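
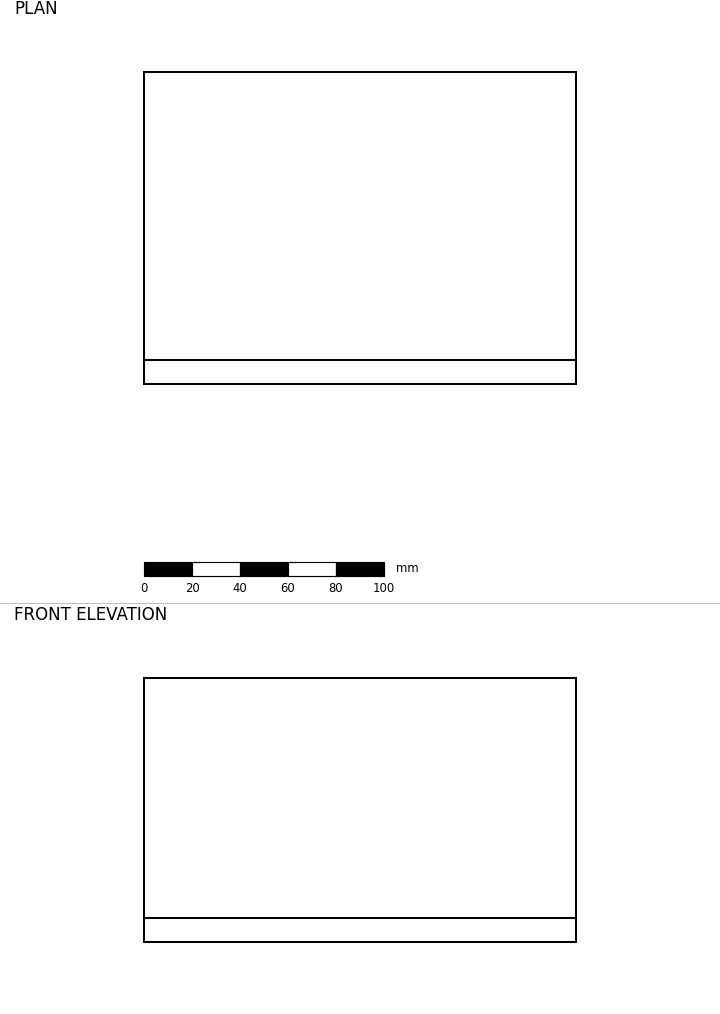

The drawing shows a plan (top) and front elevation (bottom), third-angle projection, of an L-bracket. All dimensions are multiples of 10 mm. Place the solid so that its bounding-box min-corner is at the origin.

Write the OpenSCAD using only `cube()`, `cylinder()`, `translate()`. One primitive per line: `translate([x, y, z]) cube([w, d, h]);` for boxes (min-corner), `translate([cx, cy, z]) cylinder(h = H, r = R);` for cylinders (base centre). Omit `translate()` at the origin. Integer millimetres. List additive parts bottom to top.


cube([180, 130, 10]);
translate([0, 0, 10]) cube([180, 10, 100]);


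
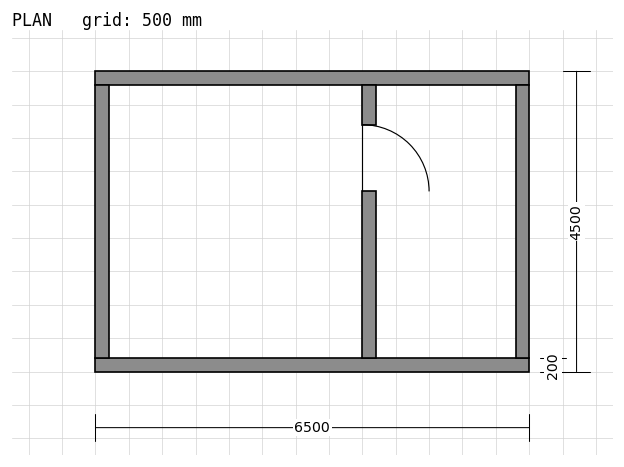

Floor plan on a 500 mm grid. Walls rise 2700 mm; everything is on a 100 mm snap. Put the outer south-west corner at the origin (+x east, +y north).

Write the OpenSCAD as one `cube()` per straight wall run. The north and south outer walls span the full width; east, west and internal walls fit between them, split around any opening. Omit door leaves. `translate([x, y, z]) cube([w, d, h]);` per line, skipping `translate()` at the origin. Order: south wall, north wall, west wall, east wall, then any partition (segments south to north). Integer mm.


cube([6500, 200, 2700]);
translate([0, 4300, 0]) cube([6500, 200, 2700]);
translate([0, 200, 0]) cube([200, 4100, 2700]);
translate([6300, 200, 0]) cube([200, 4100, 2700]);
translate([4000, 200, 0]) cube([200, 2500, 2700]);
translate([4000, 3700, 0]) cube([200, 600, 2700]);


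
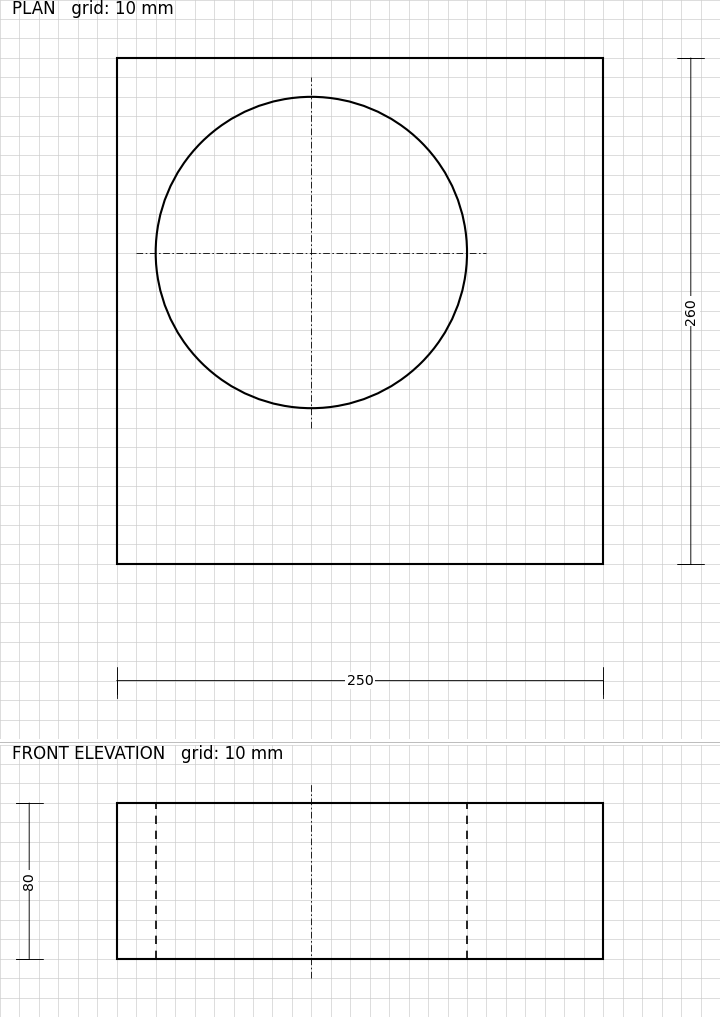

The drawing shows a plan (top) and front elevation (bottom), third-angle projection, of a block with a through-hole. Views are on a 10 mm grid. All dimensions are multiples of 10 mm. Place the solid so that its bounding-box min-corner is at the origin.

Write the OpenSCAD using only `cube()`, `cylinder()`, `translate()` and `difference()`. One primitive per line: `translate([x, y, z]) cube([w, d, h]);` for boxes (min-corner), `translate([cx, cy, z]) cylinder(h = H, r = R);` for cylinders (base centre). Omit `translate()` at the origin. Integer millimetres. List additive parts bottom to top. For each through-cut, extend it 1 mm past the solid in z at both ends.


difference() {
  cube([250, 260, 80]);
  translate([100, 160, -1]) cylinder(h = 82, r = 80);
}


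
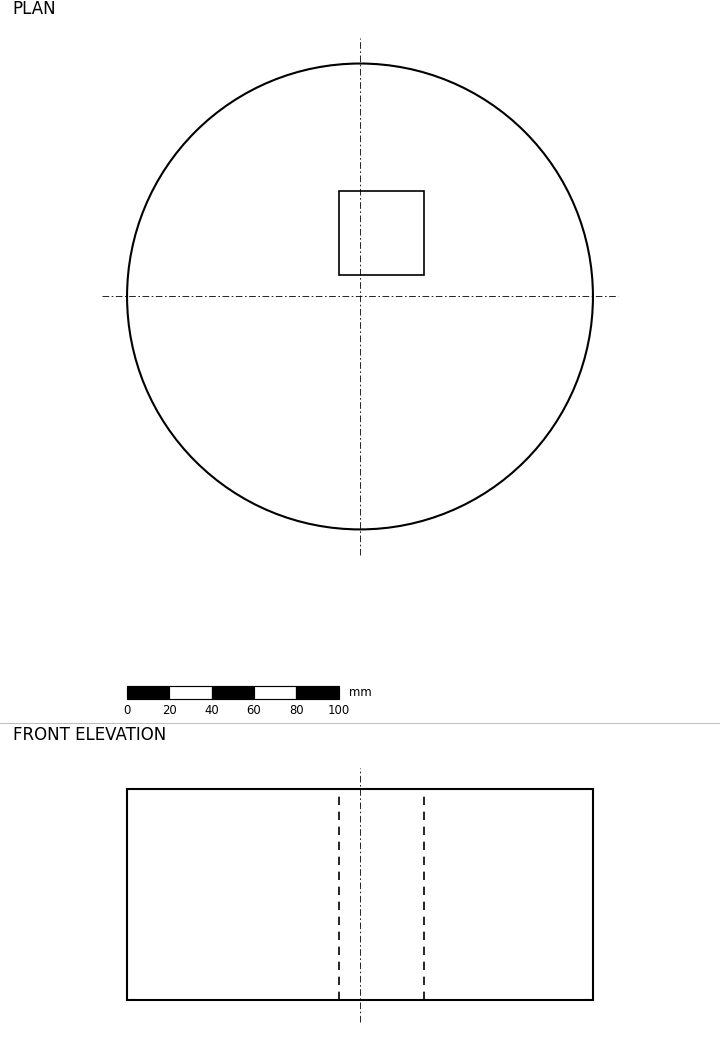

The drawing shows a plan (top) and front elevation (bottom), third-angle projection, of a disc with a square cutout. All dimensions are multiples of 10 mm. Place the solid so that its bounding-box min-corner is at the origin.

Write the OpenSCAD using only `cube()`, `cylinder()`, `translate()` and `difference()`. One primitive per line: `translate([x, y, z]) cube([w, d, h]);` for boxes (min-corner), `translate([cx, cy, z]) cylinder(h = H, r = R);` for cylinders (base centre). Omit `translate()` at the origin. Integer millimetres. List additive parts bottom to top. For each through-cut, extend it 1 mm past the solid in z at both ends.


difference() {
  translate([110, 110, 0]) cylinder(h = 100, r = 110);
  translate([100, 120, -1]) cube([40, 40, 102]);
}


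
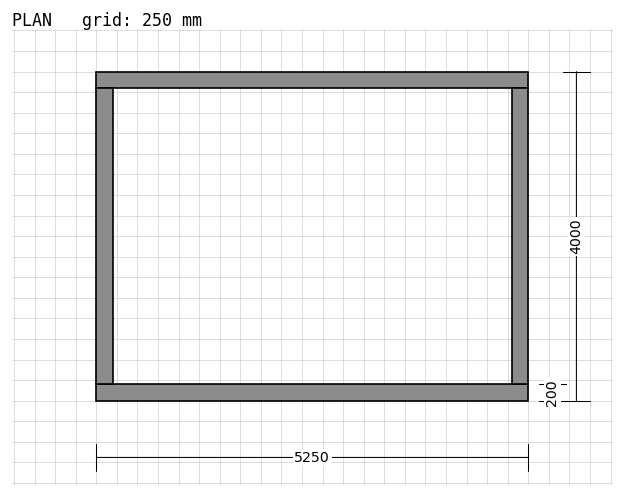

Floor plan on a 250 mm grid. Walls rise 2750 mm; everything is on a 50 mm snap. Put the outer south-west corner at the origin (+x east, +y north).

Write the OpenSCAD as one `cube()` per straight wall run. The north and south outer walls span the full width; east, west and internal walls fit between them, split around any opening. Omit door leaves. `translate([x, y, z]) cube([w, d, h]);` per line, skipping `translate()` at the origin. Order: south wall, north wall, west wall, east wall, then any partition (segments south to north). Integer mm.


cube([5250, 200, 2750]);
translate([0, 3800, 0]) cube([5250, 200, 2750]);
translate([0, 200, 0]) cube([200, 3600, 2750]);
translate([5050, 200, 0]) cube([200, 3600, 2750]);


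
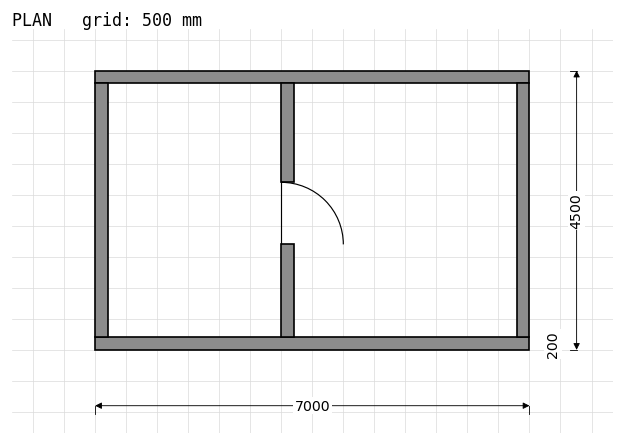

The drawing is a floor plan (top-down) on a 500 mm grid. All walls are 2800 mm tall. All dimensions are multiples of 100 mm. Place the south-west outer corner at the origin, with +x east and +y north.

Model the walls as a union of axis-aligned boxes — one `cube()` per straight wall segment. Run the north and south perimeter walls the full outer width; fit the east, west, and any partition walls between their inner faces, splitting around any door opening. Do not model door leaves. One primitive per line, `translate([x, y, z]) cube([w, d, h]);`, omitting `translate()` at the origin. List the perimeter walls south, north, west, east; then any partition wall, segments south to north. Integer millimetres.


cube([7000, 200, 2800]);
translate([0, 4300, 0]) cube([7000, 200, 2800]);
translate([0, 200, 0]) cube([200, 4100, 2800]);
translate([6800, 200, 0]) cube([200, 4100, 2800]);
translate([3000, 200, 0]) cube([200, 1500, 2800]);
translate([3000, 2700, 0]) cube([200, 1600, 2800]);


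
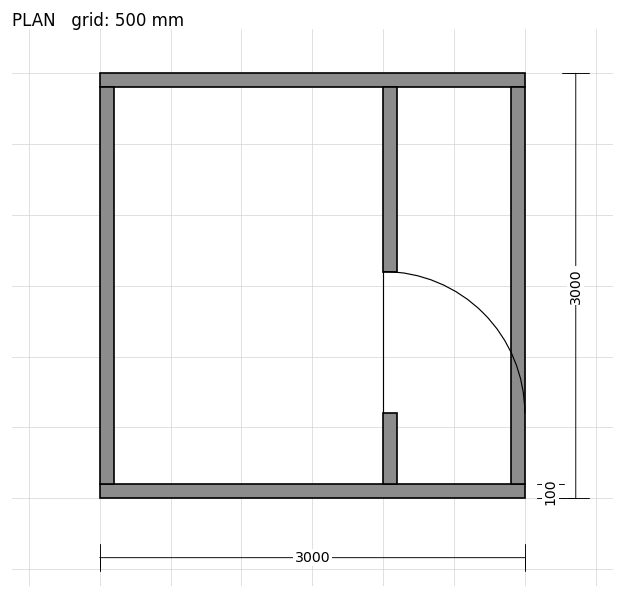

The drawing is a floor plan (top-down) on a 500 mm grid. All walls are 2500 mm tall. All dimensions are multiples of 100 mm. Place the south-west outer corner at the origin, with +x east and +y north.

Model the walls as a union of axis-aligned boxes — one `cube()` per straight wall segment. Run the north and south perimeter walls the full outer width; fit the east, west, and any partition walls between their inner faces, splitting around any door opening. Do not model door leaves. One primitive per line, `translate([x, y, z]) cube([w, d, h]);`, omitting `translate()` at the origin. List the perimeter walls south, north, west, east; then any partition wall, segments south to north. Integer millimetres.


cube([3000, 100, 2500]);
translate([0, 2900, 0]) cube([3000, 100, 2500]);
translate([0, 100, 0]) cube([100, 2800, 2500]);
translate([2900, 100, 0]) cube([100, 2800, 2500]);
translate([2000, 100, 0]) cube([100, 500, 2500]);
translate([2000, 1600, 0]) cube([100, 1300, 2500]);


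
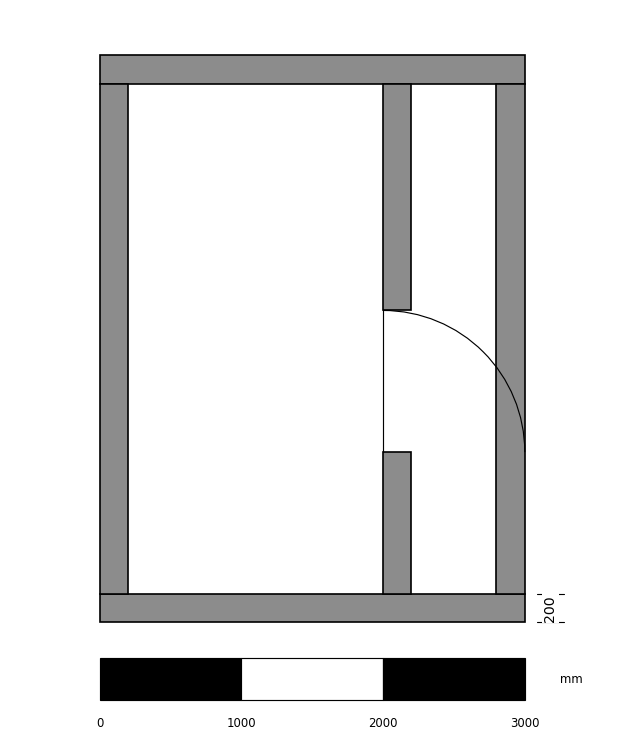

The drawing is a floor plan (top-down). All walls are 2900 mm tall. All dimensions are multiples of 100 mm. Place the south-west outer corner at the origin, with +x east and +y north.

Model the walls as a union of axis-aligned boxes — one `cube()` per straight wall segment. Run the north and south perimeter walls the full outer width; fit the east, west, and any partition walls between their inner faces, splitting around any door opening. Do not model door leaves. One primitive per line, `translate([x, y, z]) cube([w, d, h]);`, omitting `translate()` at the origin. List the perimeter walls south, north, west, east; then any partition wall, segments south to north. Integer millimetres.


cube([3000, 200, 2900]);
translate([0, 3800, 0]) cube([3000, 200, 2900]);
translate([0, 200, 0]) cube([200, 3600, 2900]);
translate([2800, 200, 0]) cube([200, 3600, 2900]);
translate([2000, 200, 0]) cube([200, 1000, 2900]);
translate([2000, 2200, 0]) cube([200, 1600, 2900]);


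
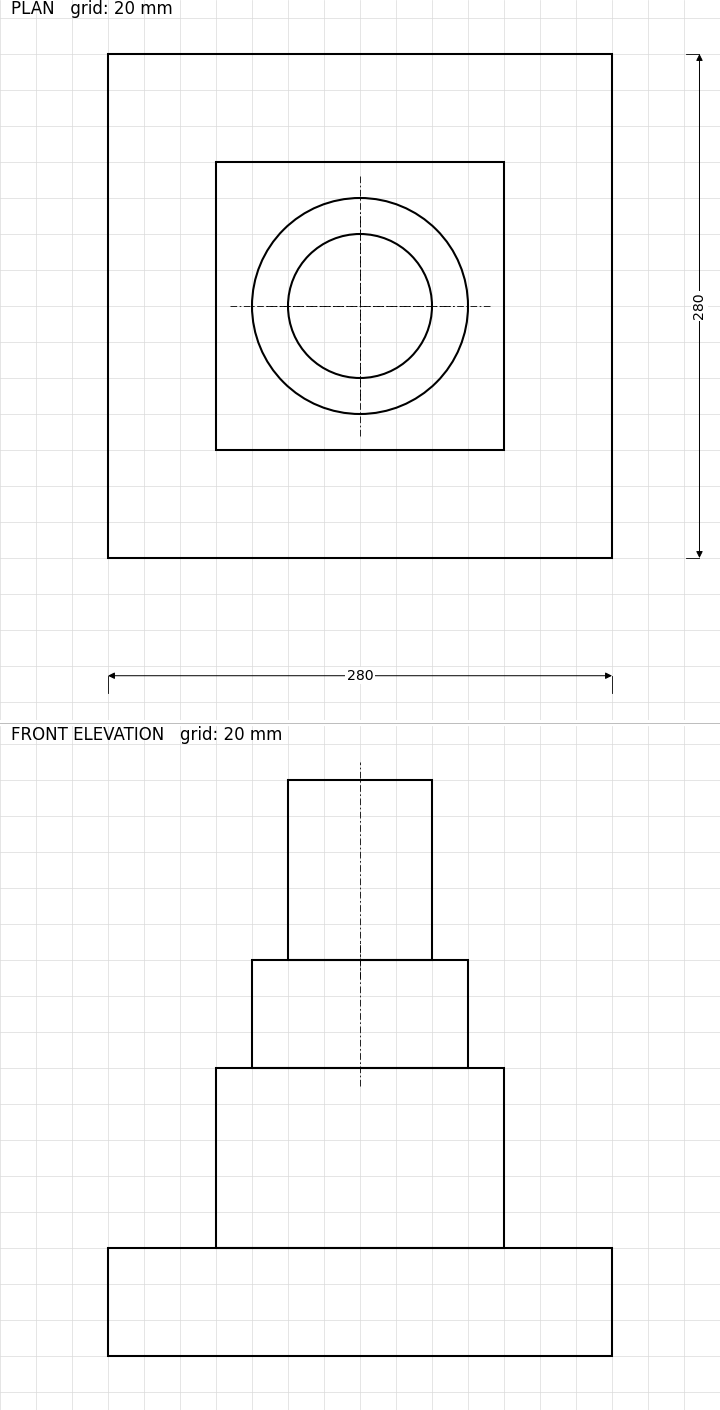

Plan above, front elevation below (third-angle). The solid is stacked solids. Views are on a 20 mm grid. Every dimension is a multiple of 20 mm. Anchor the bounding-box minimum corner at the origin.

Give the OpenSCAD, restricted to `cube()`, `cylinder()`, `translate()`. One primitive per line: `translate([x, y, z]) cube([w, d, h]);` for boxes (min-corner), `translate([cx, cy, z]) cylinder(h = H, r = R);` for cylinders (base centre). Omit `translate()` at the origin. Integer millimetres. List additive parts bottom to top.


cube([280, 280, 60]);
translate([60, 60, 60]) cube([160, 160, 100]);
translate([140, 140, 160]) cylinder(h = 60, r = 60);
translate([140, 140, 220]) cylinder(h = 100, r = 40);


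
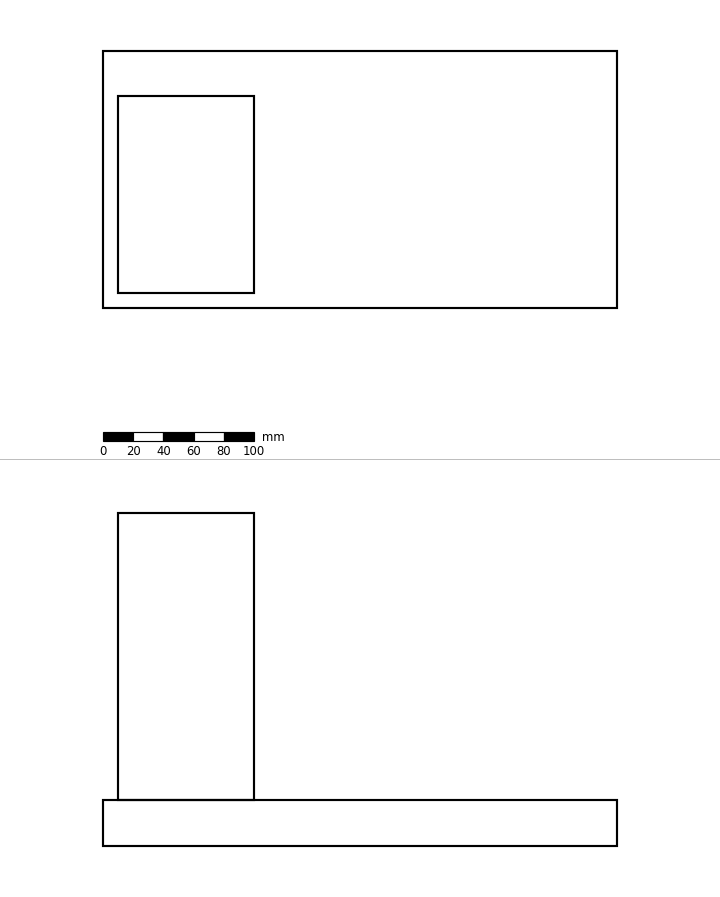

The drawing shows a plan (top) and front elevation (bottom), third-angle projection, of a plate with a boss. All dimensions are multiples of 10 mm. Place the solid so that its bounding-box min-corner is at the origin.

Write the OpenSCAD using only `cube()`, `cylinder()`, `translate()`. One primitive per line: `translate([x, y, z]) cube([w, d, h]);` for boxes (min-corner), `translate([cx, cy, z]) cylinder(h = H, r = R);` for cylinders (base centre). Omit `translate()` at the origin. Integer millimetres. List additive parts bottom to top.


cube([340, 170, 30]);
translate([10, 10, 30]) cube([90, 130, 190]);


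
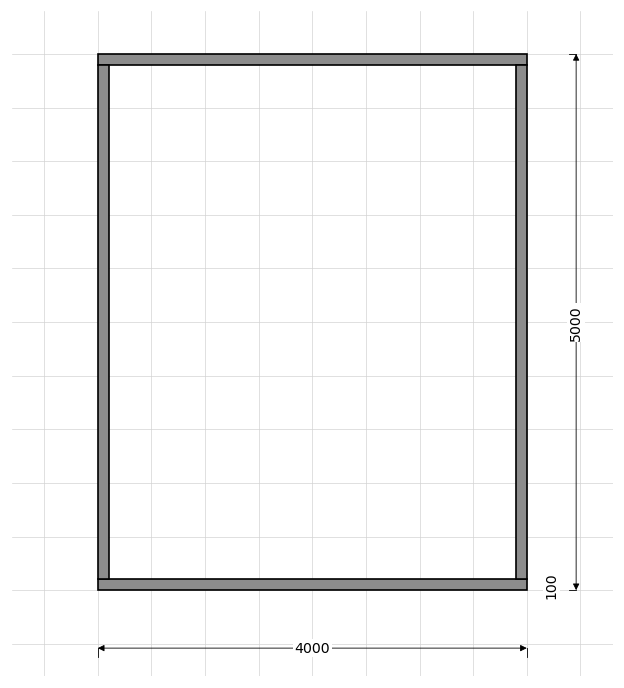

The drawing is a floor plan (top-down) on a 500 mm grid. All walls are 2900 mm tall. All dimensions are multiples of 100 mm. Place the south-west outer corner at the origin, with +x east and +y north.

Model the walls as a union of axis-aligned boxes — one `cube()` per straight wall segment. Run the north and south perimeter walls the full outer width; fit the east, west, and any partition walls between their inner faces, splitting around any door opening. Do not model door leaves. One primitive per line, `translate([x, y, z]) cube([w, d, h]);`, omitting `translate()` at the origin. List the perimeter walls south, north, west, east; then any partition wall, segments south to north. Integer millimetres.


cube([4000, 100, 2900]);
translate([0, 4900, 0]) cube([4000, 100, 2900]);
translate([0, 100, 0]) cube([100, 4800, 2900]);
translate([3900, 100, 0]) cube([100, 4800, 2900]);


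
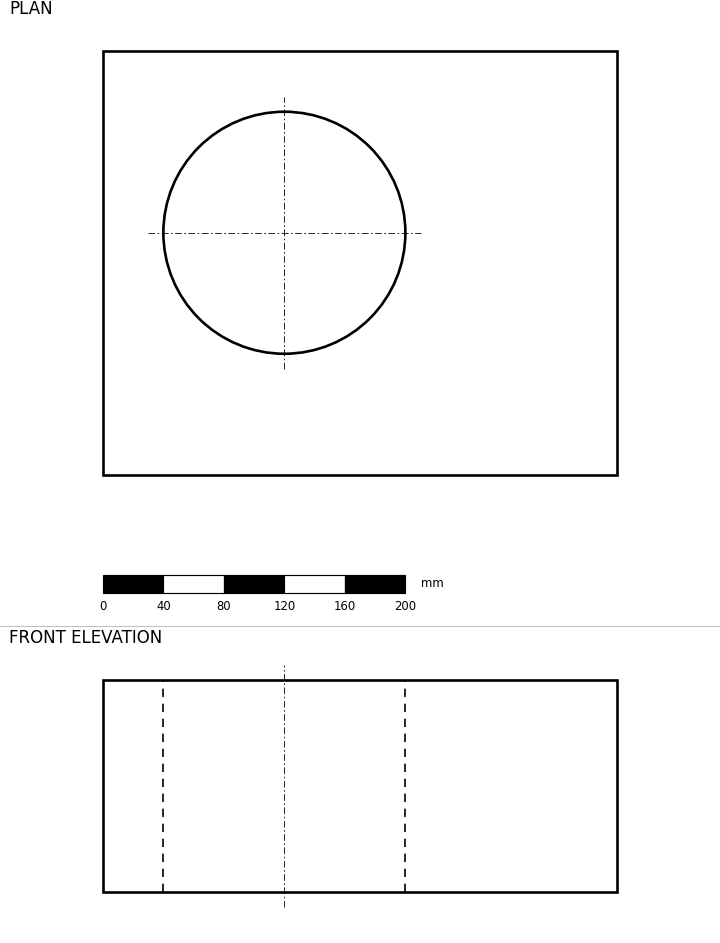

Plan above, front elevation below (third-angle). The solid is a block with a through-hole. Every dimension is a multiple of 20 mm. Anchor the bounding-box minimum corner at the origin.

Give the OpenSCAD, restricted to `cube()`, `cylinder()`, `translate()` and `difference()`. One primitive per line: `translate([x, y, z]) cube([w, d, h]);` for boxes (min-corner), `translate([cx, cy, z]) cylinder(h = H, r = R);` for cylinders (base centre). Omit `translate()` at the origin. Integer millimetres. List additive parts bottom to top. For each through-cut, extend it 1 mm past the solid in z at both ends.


difference() {
  cube([340, 280, 140]);
  translate([120, 160, -1]) cylinder(h = 142, r = 80);
}


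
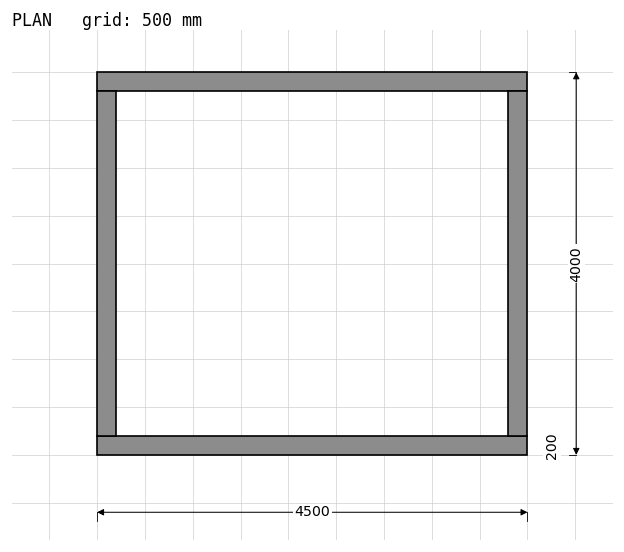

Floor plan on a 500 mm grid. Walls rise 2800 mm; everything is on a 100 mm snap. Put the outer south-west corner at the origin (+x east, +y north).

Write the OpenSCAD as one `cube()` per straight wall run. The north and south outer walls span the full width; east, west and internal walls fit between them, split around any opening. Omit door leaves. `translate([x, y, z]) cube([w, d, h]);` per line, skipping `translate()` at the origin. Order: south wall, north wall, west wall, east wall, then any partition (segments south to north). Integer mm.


cube([4500, 200, 2800]);
translate([0, 3800, 0]) cube([4500, 200, 2800]);
translate([0, 200, 0]) cube([200, 3600, 2800]);
translate([4300, 200, 0]) cube([200, 3600, 2800]);


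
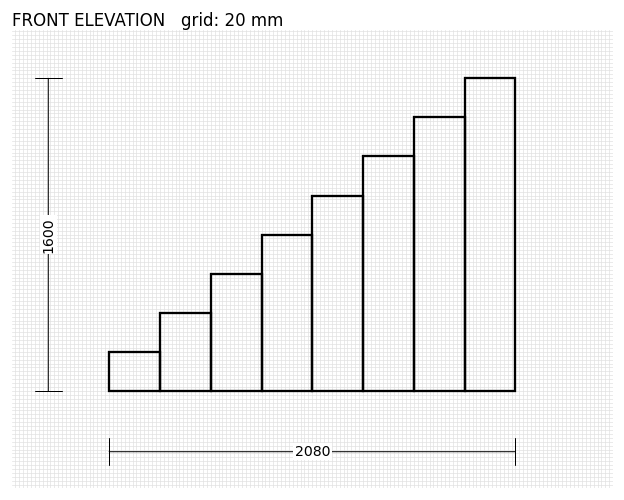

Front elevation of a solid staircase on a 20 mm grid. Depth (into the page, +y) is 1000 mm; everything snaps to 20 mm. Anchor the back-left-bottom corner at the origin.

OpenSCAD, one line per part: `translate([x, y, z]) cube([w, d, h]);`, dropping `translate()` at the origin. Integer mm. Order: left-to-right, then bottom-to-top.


cube([260, 1000, 200]);
translate([260, 0, 0]) cube([260, 1000, 400]);
translate([520, 0, 0]) cube([260, 1000, 600]);
translate([780, 0, 0]) cube([260, 1000, 800]);
translate([1040, 0, 0]) cube([260, 1000, 1000]);
translate([1300, 0, 0]) cube([260, 1000, 1200]);
translate([1560, 0, 0]) cube([260, 1000, 1400]);
translate([1820, 0, 0]) cube([260, 1000, 1600]);


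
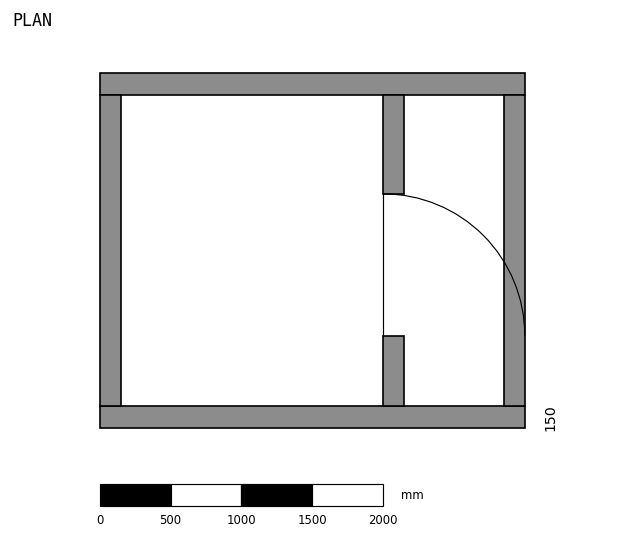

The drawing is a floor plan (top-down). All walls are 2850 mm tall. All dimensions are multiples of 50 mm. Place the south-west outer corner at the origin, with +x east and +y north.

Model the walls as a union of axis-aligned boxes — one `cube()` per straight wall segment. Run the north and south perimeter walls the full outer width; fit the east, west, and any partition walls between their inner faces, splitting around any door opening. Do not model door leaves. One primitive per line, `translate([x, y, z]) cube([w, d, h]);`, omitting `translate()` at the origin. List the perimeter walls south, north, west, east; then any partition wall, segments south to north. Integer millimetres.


cube([3000, 150, 2850]);
translate([0, 2350, 0]) cube([3000, 150, 2850]);
translate([0, 150, 0]) cube([150, 2200, 2850]);
translate([2850, 150, 0]) cube([150, 2200, 2850]);
translate([2000, 150, 0]) cube([150, 500, 2850]);
translate([2000, 1650, 0]) cube([150, 700, 2850]);


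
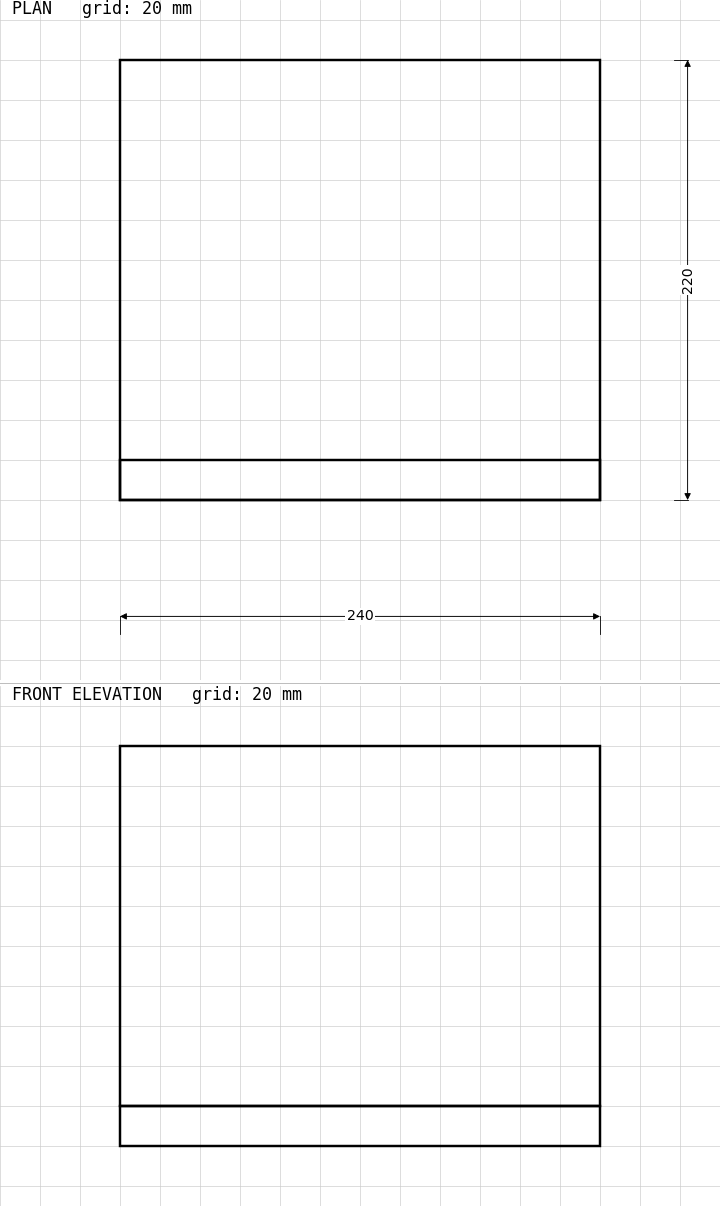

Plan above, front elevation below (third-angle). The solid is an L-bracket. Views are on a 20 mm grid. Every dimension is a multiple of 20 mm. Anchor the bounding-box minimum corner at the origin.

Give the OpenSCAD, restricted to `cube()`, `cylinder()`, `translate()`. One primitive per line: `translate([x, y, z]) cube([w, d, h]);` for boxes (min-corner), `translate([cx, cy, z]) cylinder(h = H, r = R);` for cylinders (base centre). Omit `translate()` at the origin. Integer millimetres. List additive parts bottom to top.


cube([240, 220, 20]);
translate([0, 0, 20]) cube([240, 20, 180]);


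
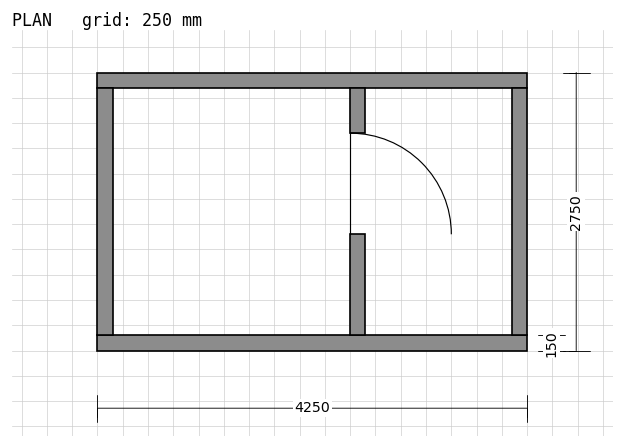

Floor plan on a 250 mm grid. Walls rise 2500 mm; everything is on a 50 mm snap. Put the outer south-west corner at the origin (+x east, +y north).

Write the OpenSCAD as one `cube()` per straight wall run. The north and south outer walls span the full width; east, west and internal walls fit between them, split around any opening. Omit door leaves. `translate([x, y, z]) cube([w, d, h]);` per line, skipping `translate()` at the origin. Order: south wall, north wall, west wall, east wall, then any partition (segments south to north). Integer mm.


cube([4250, 150, 2500]);
translate([0, 2600, 0]) cube([4250, 150, 2500]);
translate([0, 150, 0]) cube([150, 2450, 2500]);
translate([4100, 150, 0]) cube([150, 2450, 2500]);
translate([2500, 150, 0]) cube([150, 1000, 2500]);
translate([2500, 2150, 0]) cube([150, 450, 2500]);


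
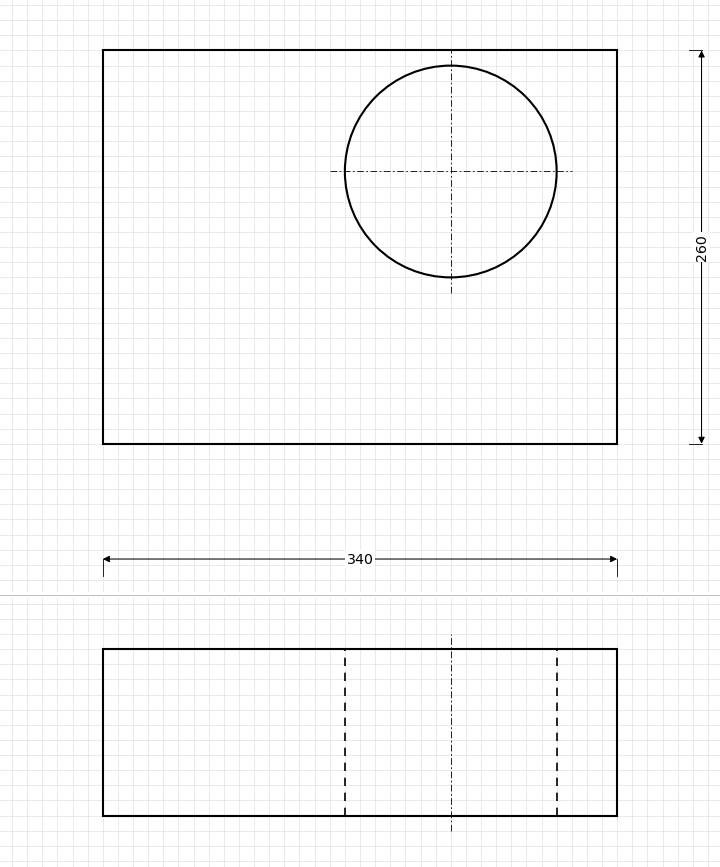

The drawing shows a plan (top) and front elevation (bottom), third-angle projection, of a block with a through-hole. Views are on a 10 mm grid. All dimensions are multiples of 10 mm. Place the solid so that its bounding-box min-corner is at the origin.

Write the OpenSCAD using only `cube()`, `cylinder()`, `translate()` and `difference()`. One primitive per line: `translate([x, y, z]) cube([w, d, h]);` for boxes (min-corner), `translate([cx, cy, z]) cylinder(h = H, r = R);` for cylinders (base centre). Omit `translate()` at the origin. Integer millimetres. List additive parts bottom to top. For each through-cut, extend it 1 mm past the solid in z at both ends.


difference() {
  cube([340, 260, 110]);
  translate([230, 180, -1]) cylinder(h = 112, r = 70);
}


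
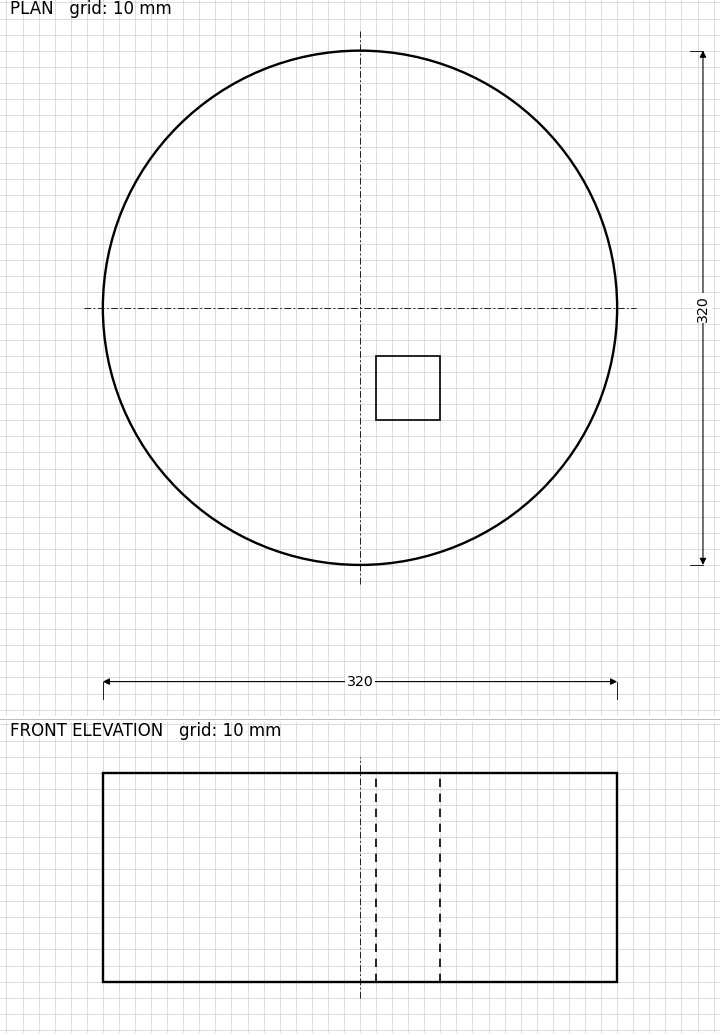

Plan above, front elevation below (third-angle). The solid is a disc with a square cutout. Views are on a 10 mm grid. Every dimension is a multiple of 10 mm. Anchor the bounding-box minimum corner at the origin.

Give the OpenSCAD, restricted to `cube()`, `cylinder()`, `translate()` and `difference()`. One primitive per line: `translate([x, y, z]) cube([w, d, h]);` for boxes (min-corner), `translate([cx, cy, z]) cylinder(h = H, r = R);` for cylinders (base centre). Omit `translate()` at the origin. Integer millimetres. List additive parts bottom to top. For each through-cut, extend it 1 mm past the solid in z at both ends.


difference() {
  translate([160, 160, 0]) cylinder(h = 130, r = 160);
  translate([170, 90, -1]) cube([40, 40, 132]);
}


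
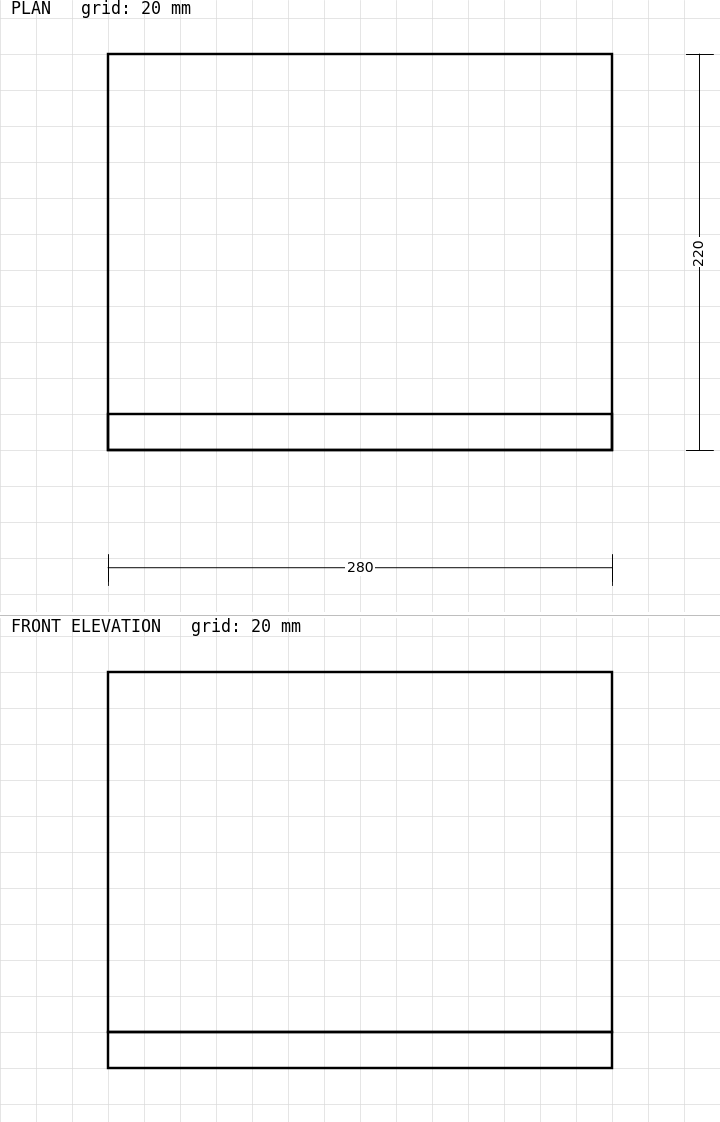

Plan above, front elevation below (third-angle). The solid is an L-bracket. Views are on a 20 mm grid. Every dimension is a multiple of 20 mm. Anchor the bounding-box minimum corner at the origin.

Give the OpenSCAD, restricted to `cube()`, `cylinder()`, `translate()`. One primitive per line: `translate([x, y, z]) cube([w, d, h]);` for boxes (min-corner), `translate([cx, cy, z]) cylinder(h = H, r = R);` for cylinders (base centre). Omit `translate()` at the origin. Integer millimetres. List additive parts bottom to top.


cube([280, 220, 20]);
translate([0, 0, 20]) cube([280, 20, 200]);


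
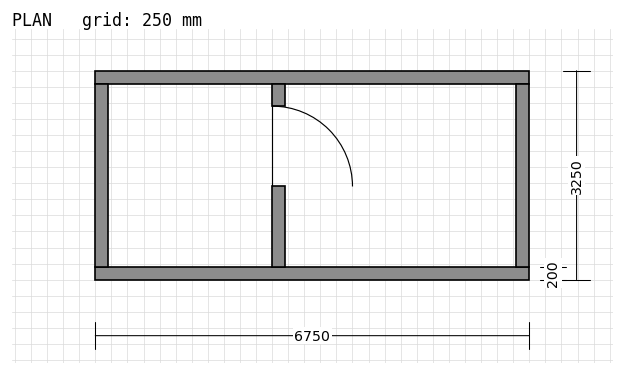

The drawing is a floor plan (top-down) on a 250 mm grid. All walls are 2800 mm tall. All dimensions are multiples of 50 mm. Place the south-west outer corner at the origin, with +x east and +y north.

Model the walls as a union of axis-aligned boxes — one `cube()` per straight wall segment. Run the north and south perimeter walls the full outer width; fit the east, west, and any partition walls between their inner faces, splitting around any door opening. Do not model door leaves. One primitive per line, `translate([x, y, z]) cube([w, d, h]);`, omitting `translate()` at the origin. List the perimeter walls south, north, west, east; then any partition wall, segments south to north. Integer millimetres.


cube([6750, 200, 2800]);
translate([0, 3050, 0]) cube([6750, 200, 2800]);
translate([0, 200, 0]) cube([200, 2850, 2800]);
translate([6550, 200, 0]) cube([200, 2850, 2800]);
translate([2750, 200, 0]) cube([200, 1250, 2800]);
translate([2750, 2700, 0]) cube([200, 350, 2800]);


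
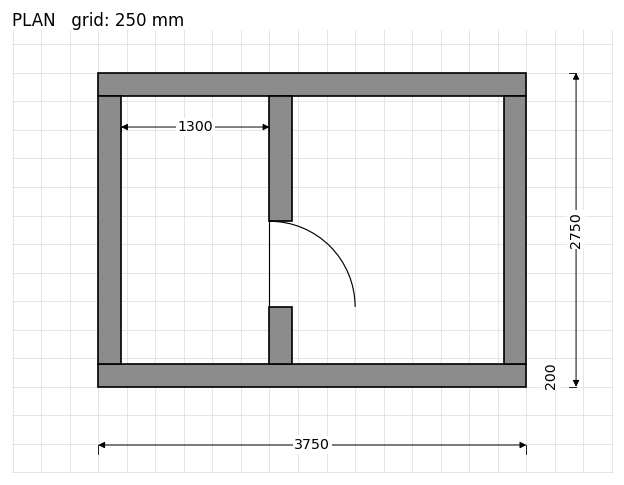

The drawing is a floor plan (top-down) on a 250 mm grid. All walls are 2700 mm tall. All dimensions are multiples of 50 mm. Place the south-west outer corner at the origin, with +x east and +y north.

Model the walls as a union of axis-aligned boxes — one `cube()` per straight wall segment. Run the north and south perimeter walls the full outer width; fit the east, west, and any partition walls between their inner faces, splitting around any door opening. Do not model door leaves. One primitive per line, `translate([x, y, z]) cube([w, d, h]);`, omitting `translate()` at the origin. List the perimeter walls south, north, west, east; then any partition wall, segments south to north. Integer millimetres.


cube([3750, 200, 2700]);
translate([0, 2550, 0]) cube([3750, 200, 2700]);
translate([0, 200, 0]) cube([200, 2350, 2700]);
translate([3550, 200, 0]) cube([200, 2350, 2700]);
translate([1500, 200, 0]) cube([200, 500, 2700]);
translate([1500, 1450, 0]) cube([200, 1100, 2700]);


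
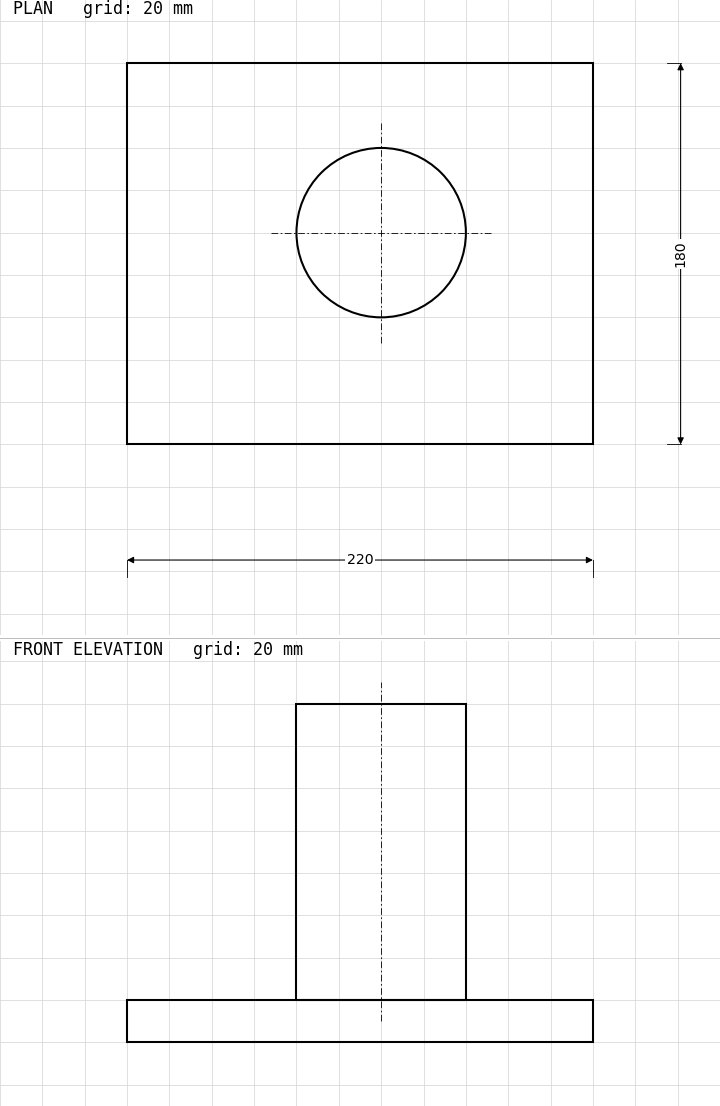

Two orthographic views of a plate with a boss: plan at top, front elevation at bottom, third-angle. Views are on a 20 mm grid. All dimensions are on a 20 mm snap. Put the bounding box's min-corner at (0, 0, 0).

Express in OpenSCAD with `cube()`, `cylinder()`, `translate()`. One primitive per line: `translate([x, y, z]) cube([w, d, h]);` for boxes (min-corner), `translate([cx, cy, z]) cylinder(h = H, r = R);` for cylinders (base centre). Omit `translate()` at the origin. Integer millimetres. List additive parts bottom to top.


cube([220, 180, 20]);
translate([120, 100, 20]) cylinder(h = 140, r = 40);


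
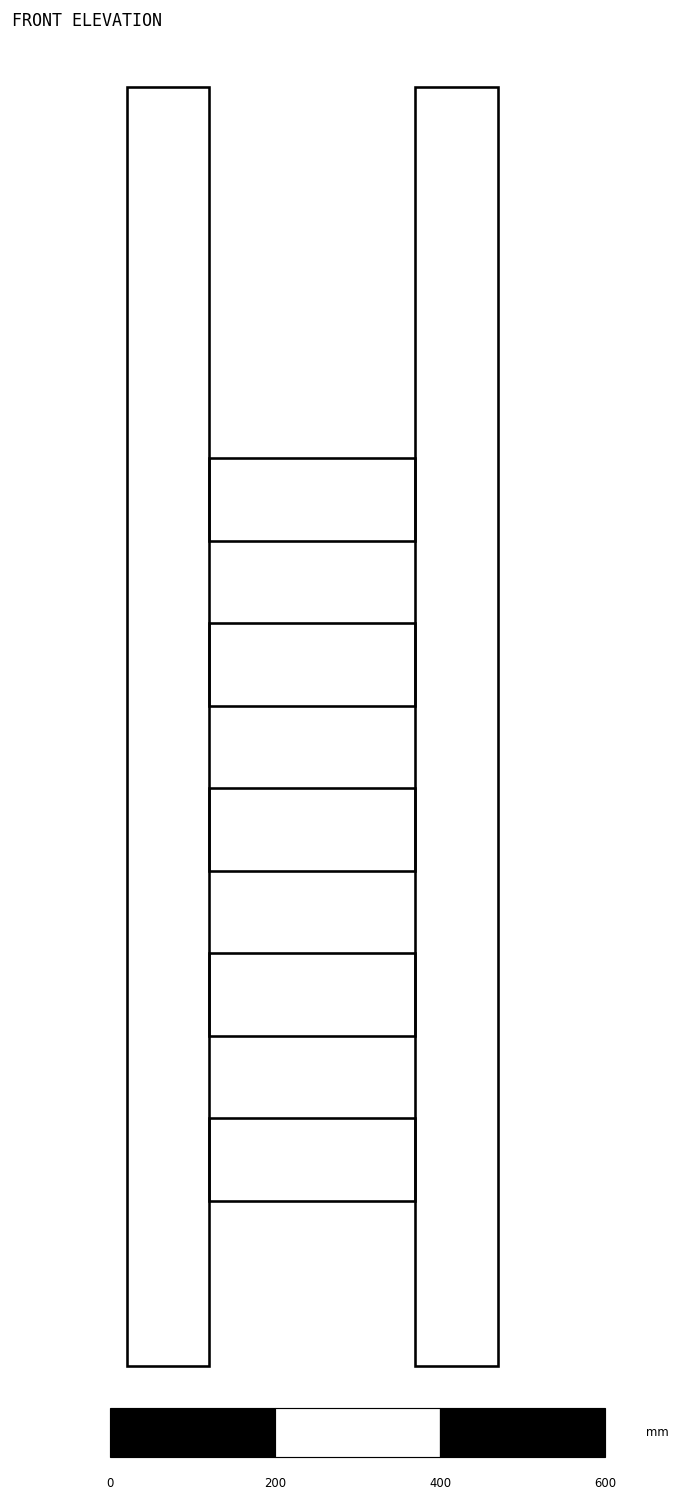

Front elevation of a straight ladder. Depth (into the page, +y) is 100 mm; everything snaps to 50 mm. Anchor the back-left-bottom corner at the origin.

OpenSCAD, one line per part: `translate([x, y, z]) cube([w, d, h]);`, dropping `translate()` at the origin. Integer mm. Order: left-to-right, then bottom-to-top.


cube([100, 100, 1550]);
translate([100, 0, 200]) cube([250, 100, 100]);
translate([100, 0, 400]) cube([250, 100, 100]);
translate([100, 0, 600]) cube([250, 100, 100]);
translate([100, 0, 800]) cube([250, 100, 100]);
translate([100, 0, 1000]) cube([250, 100, 100]);
translate([350, 0, 0]) cube([100, 100, 1550]);


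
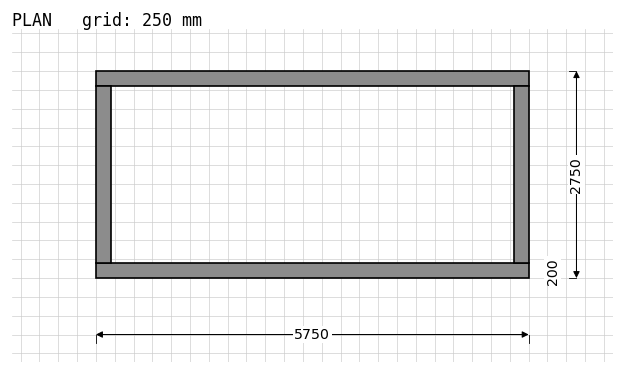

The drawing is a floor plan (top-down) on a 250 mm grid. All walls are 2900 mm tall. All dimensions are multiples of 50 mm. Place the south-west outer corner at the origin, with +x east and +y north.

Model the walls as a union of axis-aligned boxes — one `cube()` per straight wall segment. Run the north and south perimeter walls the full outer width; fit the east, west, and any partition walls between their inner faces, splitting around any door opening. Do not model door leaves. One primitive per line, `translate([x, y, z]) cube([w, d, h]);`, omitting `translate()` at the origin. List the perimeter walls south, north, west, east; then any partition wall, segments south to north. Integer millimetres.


cube([5750, 200, 2900]);
translate([0, 2550, 0]) cube([5750, 200, 2900]);
translate([0, 200, 0]) cube([200, 2350, 2900]);
translate([5550, 200, 0]) cube([200, 2350, 2900]);


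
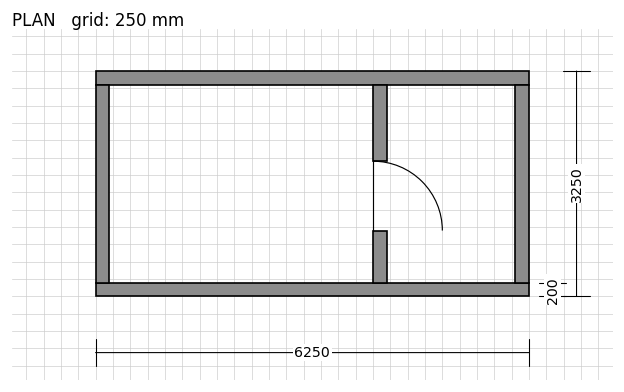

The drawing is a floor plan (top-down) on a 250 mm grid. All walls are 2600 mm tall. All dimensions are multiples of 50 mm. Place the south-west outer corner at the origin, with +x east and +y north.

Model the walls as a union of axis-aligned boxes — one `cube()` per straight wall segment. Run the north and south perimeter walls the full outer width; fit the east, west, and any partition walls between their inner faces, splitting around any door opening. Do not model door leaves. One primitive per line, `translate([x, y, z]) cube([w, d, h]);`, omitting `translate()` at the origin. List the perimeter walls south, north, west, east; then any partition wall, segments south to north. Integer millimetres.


cube([6250, 200, 2600]);
translate([0, 3050, 0]) cube([6250, 200, 2600]);
translate([0, 200, 0]) cube([200, 2850, 2600]);
translate([6050, 200, 0]) cube([200, 2850, 2600]);
translate([4000, 200, 0]) cube([200, 750, 2600]);
translate([4000, 1950, 0]) cube([200, 1100, 2600]);


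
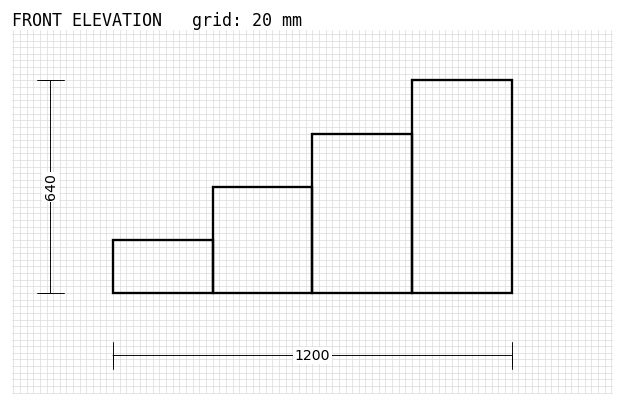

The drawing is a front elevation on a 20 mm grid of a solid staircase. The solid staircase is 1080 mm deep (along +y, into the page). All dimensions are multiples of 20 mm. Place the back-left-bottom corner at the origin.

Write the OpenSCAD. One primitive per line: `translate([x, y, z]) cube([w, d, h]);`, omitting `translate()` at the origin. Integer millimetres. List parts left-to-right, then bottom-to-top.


cube([300, 1080, 160]);
translate([300, 0, 0]) cube([300, 1080, 320]);
translate([600, 0, 0]) cube([300, 1080, 480]);
translate([900, 0, 0]) cube([300, 1080, 640]);


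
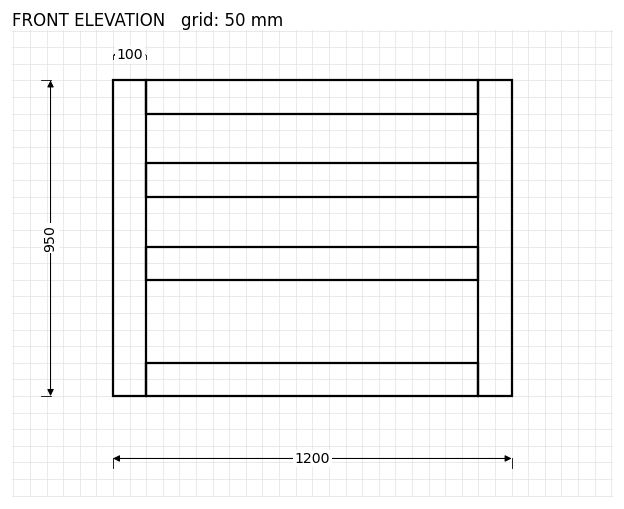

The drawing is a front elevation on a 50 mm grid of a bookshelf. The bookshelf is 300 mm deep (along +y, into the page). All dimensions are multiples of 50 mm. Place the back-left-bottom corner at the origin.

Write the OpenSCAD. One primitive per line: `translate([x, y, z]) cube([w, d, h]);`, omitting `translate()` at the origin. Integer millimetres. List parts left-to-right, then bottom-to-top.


cube([100, 300, 950]);
translate([100, 0, 0]) cube([1000, 300, 100]);
translate([100, 0, 350]) cube([1000, 300, 100]);
translate([100, 0, 600]) cube([1000, 300, 100]);
translate([100, 0, 850]) cube([1000, 300, 100]);
translate([1100, 0, 0]) cube([100, 300, 950]);


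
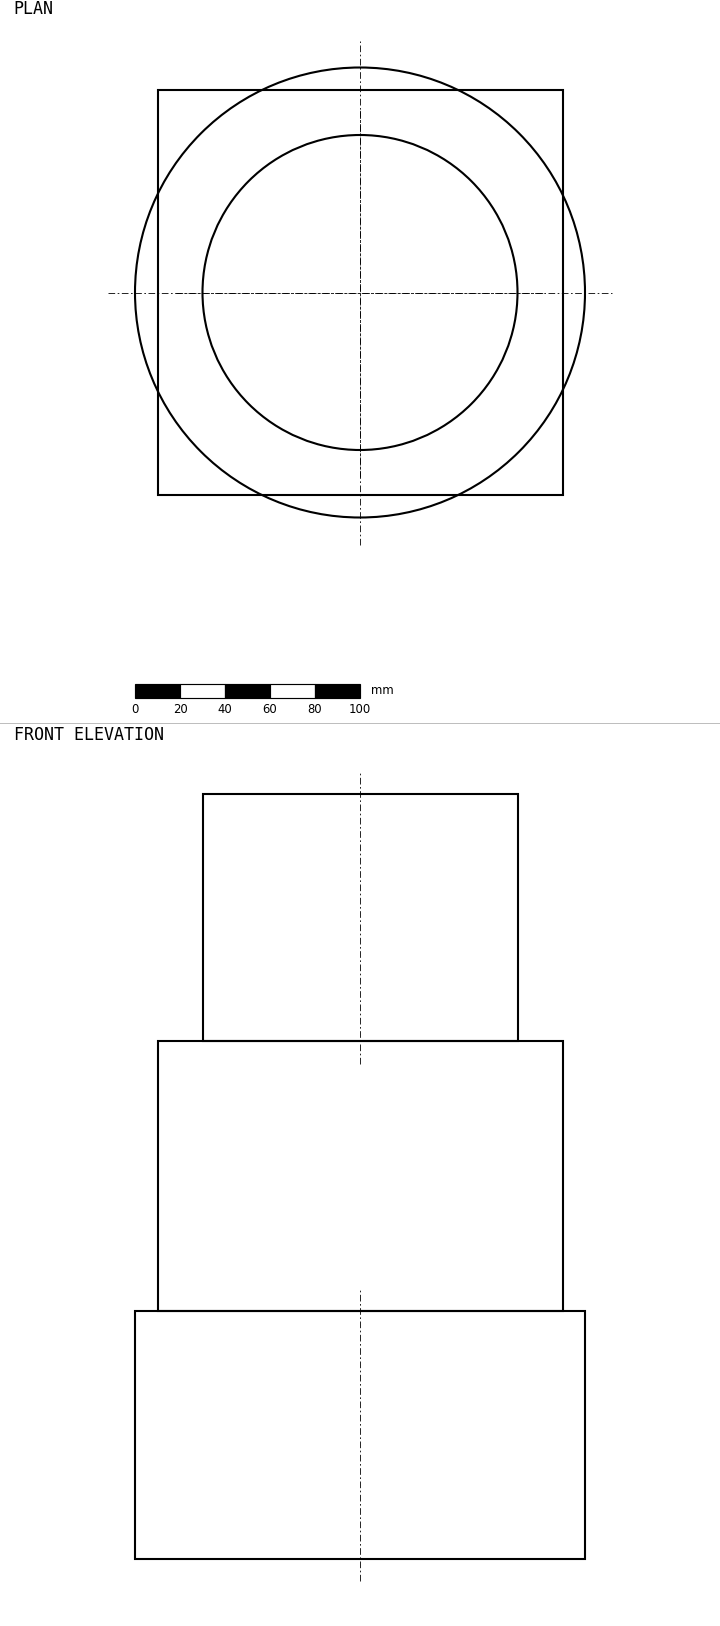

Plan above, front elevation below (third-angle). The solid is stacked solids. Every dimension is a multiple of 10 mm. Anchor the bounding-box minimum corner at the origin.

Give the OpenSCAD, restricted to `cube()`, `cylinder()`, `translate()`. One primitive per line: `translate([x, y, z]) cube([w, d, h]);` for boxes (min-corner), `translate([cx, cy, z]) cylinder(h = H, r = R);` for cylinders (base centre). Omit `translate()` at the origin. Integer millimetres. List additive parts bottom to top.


translate([100, 100, 0]) cylinder(h = 110, r = 100);
translate([10, 10, 110]) cube([180, 180, 120]);
translate([100, 100, 230]) cylinder(h = 110, r = 70);


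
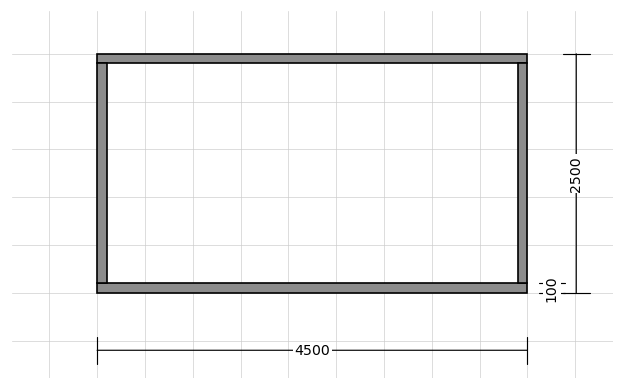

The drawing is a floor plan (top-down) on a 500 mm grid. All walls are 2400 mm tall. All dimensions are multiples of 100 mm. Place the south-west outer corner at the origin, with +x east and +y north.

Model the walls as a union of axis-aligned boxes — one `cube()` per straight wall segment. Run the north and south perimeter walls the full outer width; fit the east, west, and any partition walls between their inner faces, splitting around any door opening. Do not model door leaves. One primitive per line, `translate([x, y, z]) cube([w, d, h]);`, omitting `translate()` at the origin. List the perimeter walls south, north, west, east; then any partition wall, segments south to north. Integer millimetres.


cube([4500, 100, 2400]);
translate([0, 2400, 0]) cube([4500, 100, 2400]);
translate([0, 100, 0]) cube([100, 2300, 2400]);
translate([4400, 100, 0]) cube([100, 2300, 2400]);


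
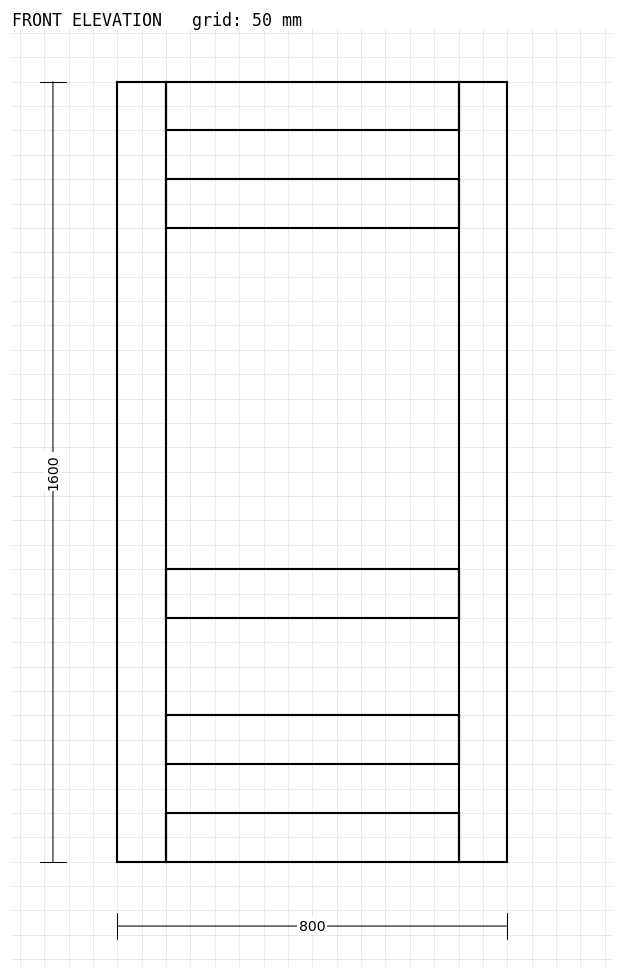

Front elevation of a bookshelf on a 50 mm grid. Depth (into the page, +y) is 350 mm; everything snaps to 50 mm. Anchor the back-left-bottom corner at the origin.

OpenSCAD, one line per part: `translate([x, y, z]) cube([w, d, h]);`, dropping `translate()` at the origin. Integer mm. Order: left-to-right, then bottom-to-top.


cube([100, 350, 1600]);
translate([100, 0, 0]) cube([600, 350, 100]);
translate([100, 0, 200]) cube([600, 350, 100]);
translate([100, 0, 500]) cube([600, 350, 100]);
translate([100, 0, 1300]) cube([600, 350, 100]);
translate([100, 0, 1500]) cube([600, 350, 100]);
translate([700, 0, 0]) cube([100, 350, 1600]);


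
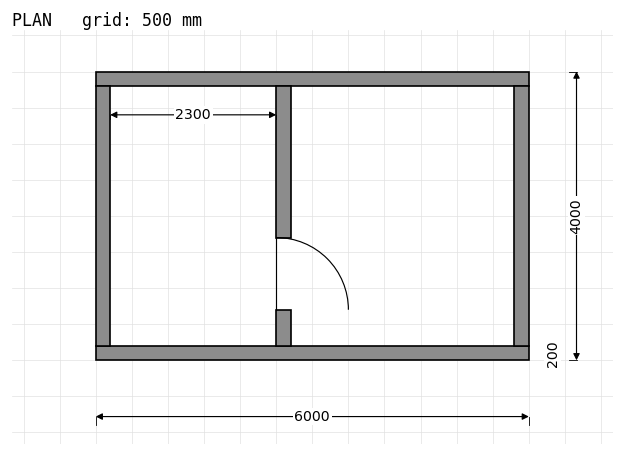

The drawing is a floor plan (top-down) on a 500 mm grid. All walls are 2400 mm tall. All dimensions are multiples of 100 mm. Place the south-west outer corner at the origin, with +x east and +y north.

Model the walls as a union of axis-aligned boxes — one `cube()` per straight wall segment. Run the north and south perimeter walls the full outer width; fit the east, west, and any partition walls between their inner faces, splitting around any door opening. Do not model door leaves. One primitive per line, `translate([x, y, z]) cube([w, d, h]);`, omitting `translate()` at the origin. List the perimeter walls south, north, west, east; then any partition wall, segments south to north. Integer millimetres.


cube([6000, 200, 2400]);
translate([0, 3800, 0]) cube([6000, 200, 2400]);
translate([0, 200, 0]) cube([200, 3600, 2400]);
translate([5800, 200, 0]) cube([200, 3600, 2400]);
translate([2500, 200, 0]) cube([200, 500, 2400]);
translate([2500, 1700, 0]) cube([200, 2100, 2400]);


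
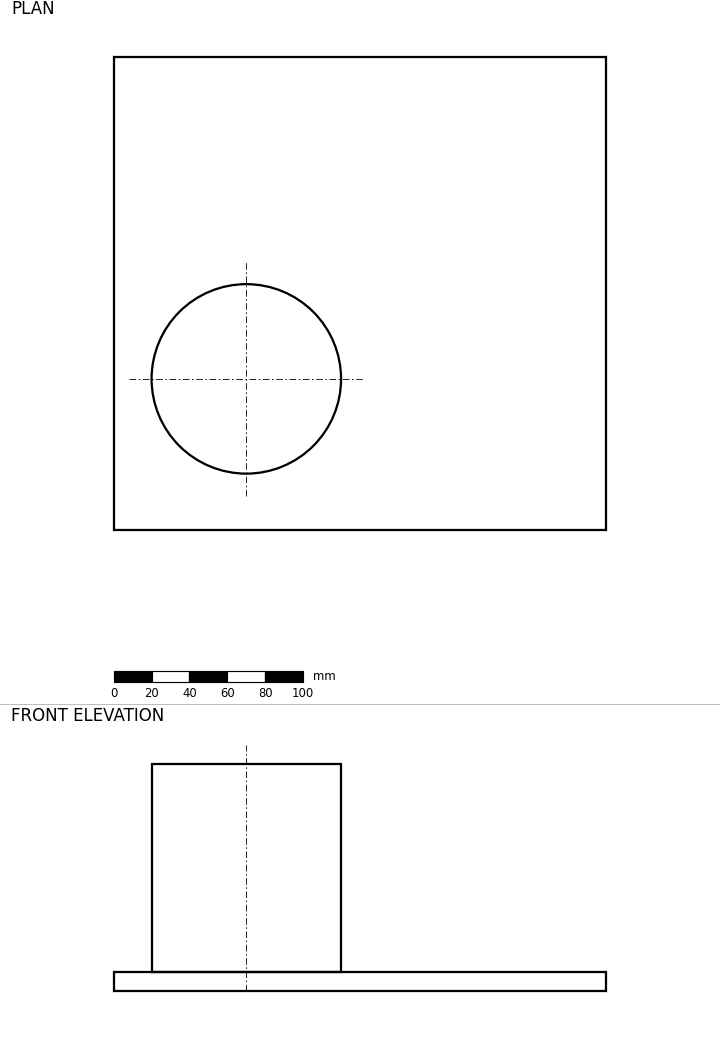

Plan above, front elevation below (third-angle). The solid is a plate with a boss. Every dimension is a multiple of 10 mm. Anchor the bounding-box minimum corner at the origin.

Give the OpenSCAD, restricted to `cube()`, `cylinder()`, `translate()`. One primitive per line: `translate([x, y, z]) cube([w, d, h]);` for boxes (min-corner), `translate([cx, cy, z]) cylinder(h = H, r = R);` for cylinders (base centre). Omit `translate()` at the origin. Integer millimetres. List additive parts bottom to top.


cube([260, 250, 10]);
translate([70, 80, 10]) cylinder(h = 110, r = 50);


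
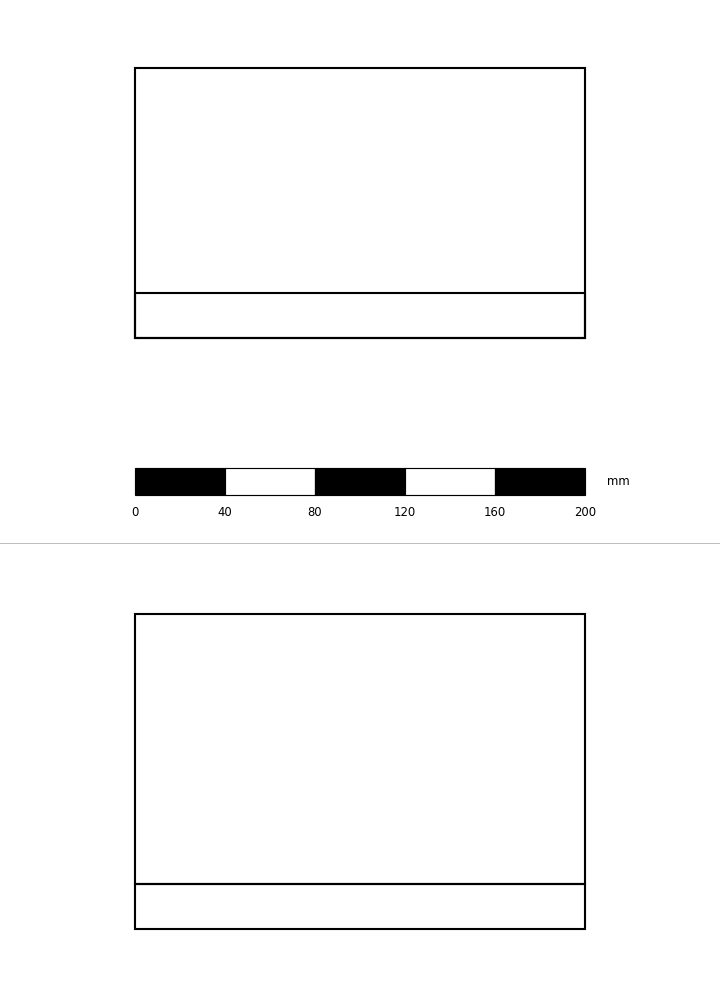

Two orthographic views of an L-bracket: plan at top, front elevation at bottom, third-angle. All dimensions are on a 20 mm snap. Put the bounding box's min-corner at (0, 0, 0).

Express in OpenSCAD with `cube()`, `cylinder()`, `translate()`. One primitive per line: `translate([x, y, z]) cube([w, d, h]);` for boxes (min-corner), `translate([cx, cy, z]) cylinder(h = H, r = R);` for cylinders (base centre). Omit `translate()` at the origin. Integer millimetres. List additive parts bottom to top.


cube([200, 120, 20]);
translate([0, 0, 20]) cube([200, 20, 120]);


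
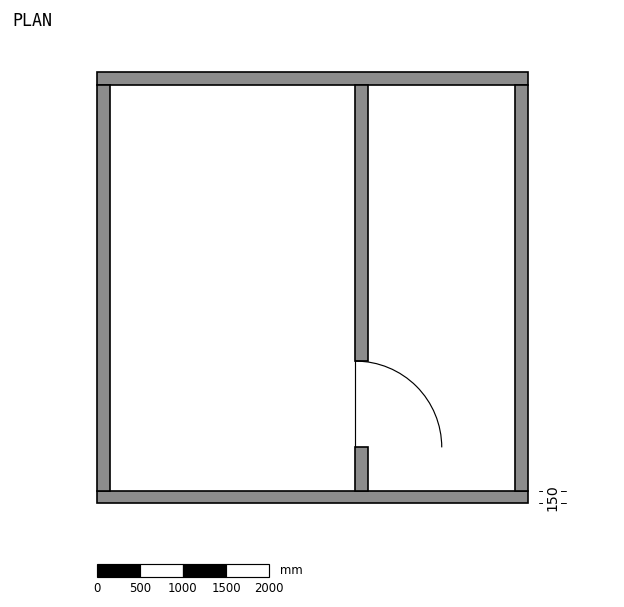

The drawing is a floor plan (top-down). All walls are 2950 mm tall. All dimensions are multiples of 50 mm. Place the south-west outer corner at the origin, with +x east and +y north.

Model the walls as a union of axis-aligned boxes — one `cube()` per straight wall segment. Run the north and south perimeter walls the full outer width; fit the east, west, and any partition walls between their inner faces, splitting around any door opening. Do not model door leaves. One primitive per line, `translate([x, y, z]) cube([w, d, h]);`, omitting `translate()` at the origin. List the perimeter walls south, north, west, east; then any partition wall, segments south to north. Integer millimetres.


cube([5000, 150, 2950]);
translate([0, 4850, 0]) cube([5000, 150, 2950]);
translate([0, 150, 0]) cube([150, 4700, 2950]);
translate([4850, 150, 0]) cube([150, 4700, 2950]);
translate([3000, 150, 0]) cube([150, 500, 2950]);
translate([3000, 1650, 0]) cube([150, 3200, 2950]);


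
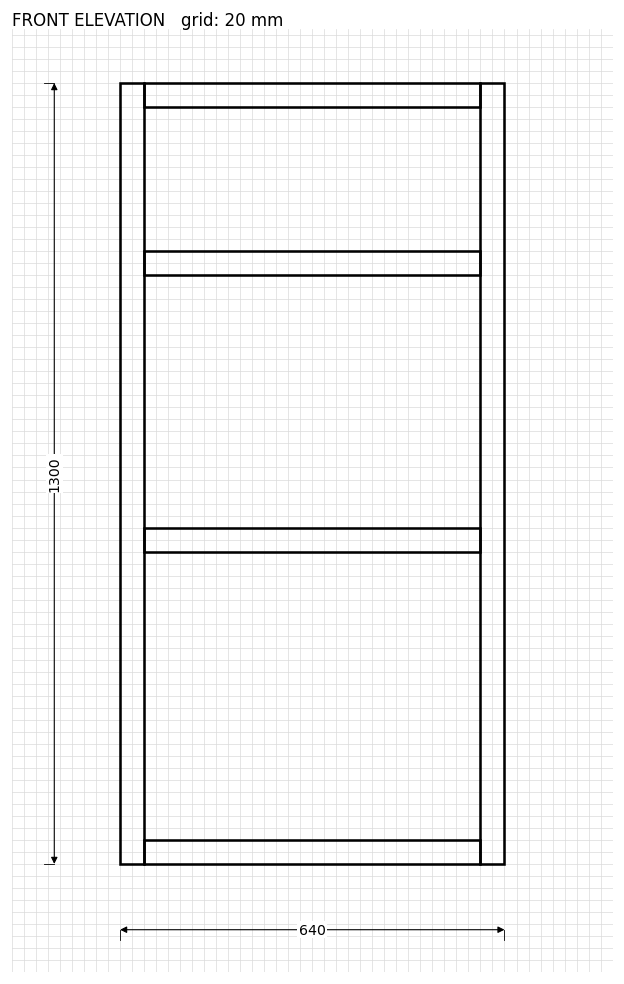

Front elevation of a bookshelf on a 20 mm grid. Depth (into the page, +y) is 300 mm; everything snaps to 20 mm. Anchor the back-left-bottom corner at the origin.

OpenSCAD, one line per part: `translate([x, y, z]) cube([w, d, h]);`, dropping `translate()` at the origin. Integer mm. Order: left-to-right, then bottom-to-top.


cube([40, 300, 1300]);
translate([40, 0, 0]) cube([560, 300, 40]);
translate([40, 0, 520]) cube([560, 300, 40]);
translate([40, 0, 980]) cube([560, 300, 40]);
translate([40, 0, 1260]) cube([560, 300, 40]);
translate([600, 0, 0]) cube([40, 300, 1300]);


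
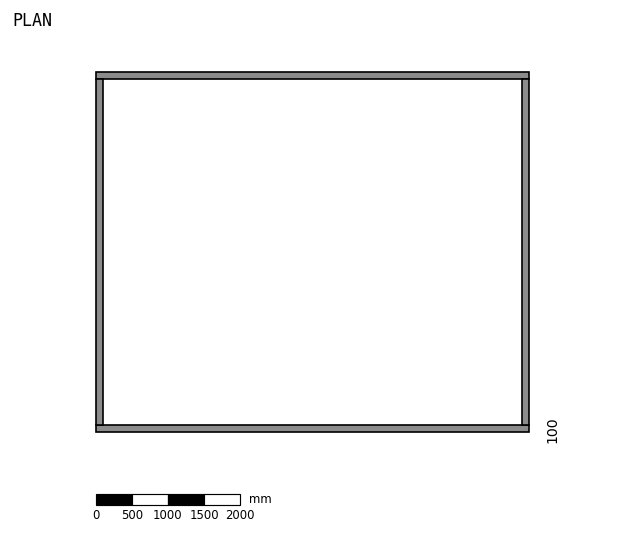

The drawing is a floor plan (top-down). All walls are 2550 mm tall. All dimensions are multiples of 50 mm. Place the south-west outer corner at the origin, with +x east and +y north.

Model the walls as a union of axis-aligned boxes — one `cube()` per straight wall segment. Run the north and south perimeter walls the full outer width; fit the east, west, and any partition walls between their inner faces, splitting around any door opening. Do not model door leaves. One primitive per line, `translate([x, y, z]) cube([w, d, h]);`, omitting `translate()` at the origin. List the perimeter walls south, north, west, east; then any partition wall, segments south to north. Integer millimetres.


cube([6000, 100, 2550]);
translate([0, 4900, 0]) cube([6000, 100, 2550]);
translate([0, 100, 0]) cube([100, 4800, 2550]);
translate([5900, 100, 0]) cube([100, 4800, 2550]);


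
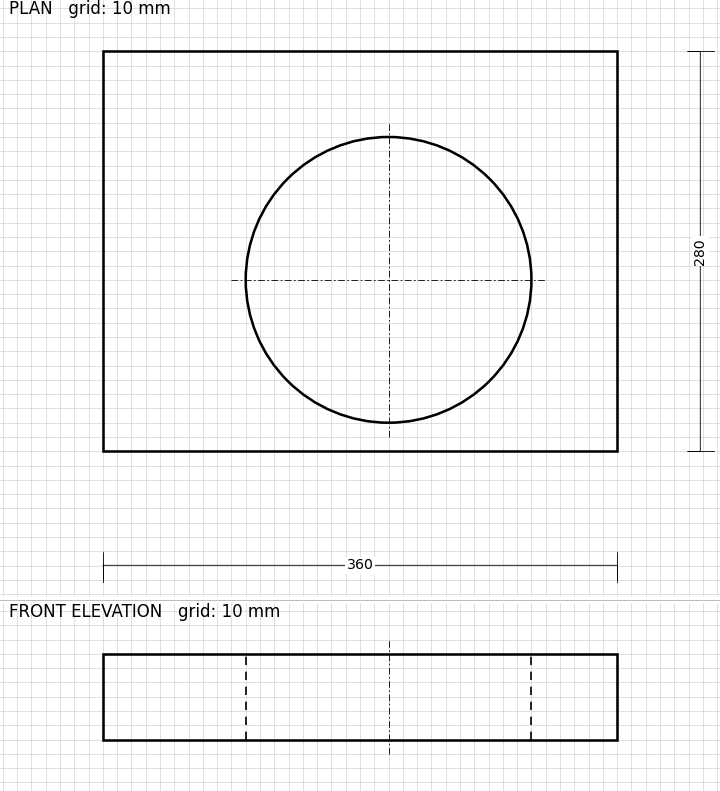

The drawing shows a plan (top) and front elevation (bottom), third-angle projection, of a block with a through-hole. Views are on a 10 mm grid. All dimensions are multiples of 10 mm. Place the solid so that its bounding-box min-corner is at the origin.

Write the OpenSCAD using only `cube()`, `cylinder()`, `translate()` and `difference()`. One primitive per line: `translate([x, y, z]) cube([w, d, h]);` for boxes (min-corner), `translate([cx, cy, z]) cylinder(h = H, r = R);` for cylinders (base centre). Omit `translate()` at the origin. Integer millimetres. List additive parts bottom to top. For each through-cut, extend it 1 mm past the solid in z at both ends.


difference() {
  cube([360, 280, 60]);
  translate([200, 120, -1]) cylinder(h = 62, r = 100);
}


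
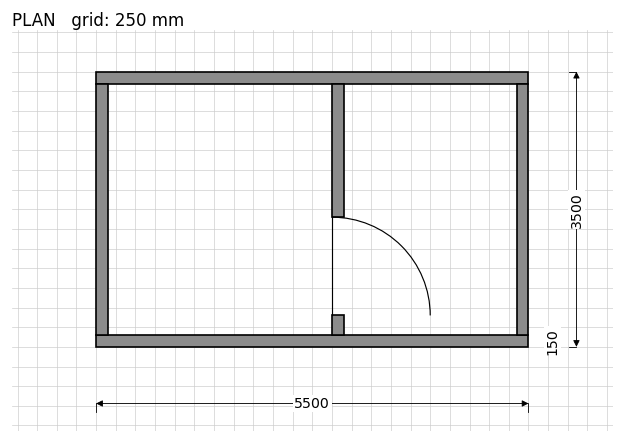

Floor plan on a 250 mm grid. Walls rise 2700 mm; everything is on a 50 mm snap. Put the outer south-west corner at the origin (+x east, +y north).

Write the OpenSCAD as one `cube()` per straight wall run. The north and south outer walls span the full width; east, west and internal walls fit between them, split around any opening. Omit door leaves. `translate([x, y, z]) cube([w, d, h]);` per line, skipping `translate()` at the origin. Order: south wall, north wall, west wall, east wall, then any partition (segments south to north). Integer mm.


cube([5500, 150, 2700]);
translate([0, 3350, 0]) cube([5500, 150, 2700]);
translate([0, 150, 0]) cube([150, 3200, 2700]);
translate([5350, 150, 0]) cube([150, 3200, 2700]);
translate([3000, 150, 0]) cube([150, 250, 2700]);
translate([3000, 1650, 0]) cube([150, 1700, 2700]);
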